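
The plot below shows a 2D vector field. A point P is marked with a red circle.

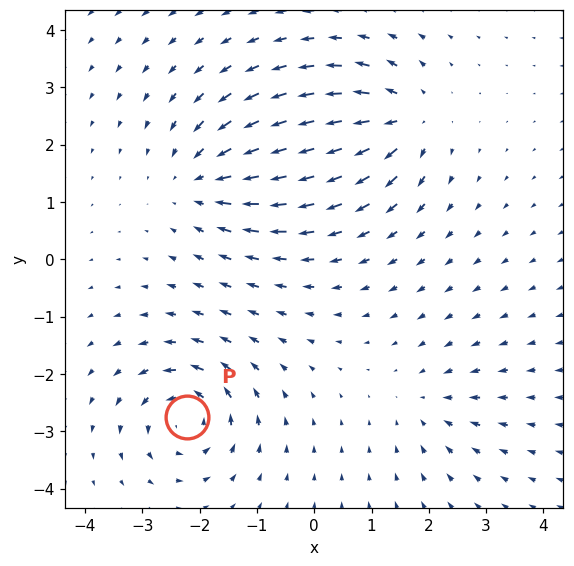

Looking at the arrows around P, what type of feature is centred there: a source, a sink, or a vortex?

At P (-2.2, -2.8) the arrows circulate counterclockwise. Divergence ≈0, curl about +7 — near-zero divergence with nonzero curl is a vortex.

vortex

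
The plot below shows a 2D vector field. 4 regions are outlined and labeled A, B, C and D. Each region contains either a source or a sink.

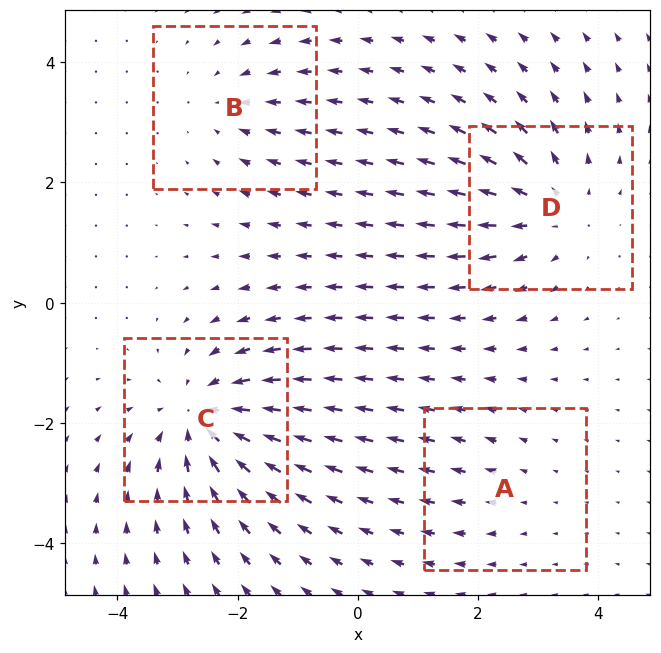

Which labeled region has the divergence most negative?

C

Divergence at each region's feature centre — A: about +2, B: about -3, C: about -6, D: about +4. Region C is most negative.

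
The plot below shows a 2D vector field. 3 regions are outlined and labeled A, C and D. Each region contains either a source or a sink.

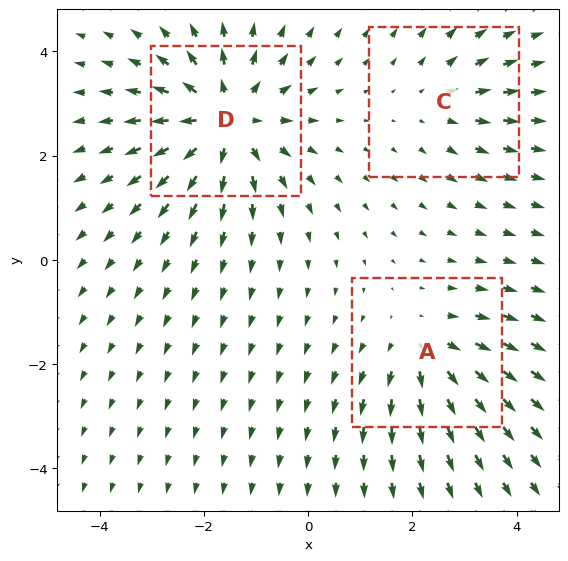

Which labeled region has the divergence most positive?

D

Divergence at each region's feature centre — A: about +3, C: about +2, D: about +5. Region D is most positive.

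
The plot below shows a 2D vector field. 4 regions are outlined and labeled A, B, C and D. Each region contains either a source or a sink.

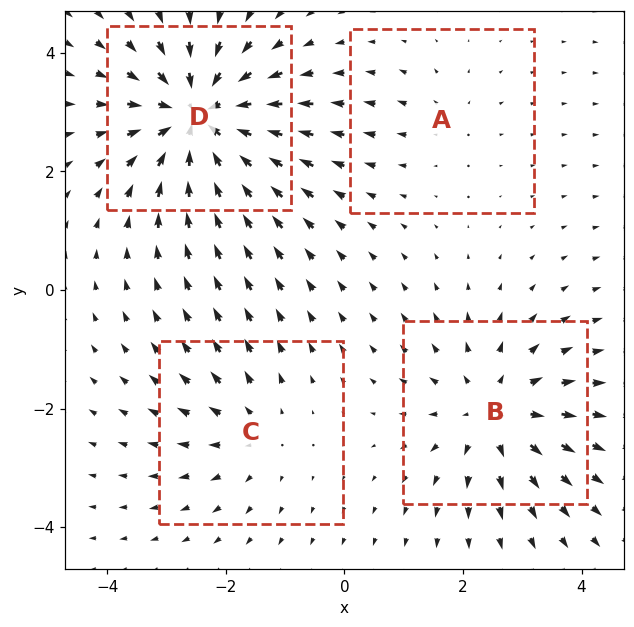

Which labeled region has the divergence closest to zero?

A

Divergence at each region's feature centre — A: about +2, B: about +5, C: about +3, D: about -7. Region A is closest to zero.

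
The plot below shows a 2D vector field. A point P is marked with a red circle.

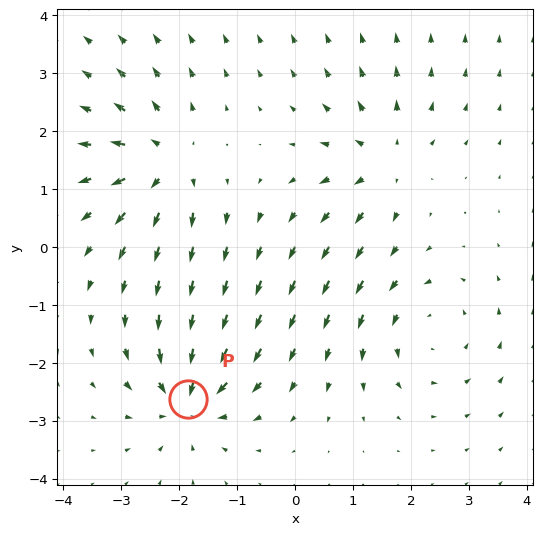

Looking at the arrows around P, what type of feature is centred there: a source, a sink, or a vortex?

At P (-1.8, -2.6) the arrows converge inward. Divergence about -6, curl ≈0 — negative divergence with near-zero curl is a sink.

sink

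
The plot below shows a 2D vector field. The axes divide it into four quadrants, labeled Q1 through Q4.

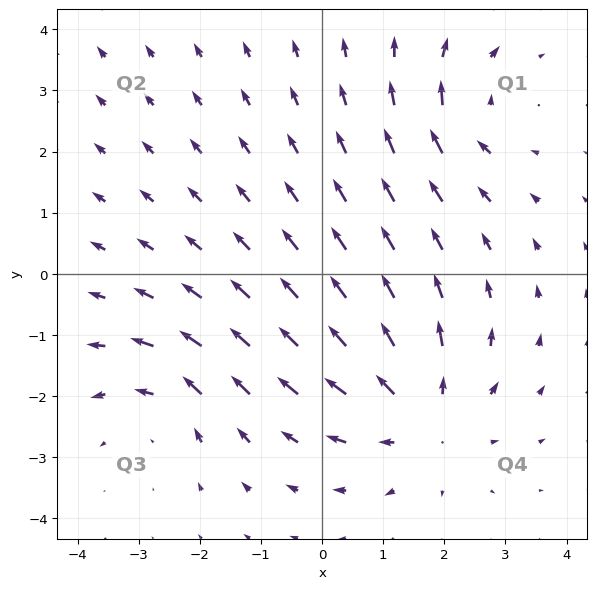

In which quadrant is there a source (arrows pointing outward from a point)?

Q4

The source sits at approximately (1.6, -2.3), which lies in quadrant Q4. The divergence there is about +4, positive as expected for a source.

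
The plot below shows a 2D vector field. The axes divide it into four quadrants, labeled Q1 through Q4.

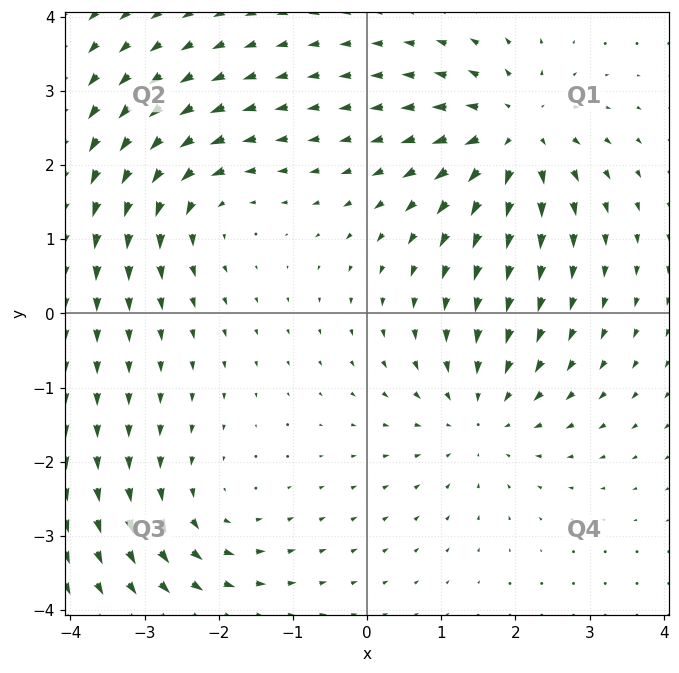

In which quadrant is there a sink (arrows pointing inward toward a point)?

The sink sits at approximately (1.5, -1.4), which lies in quadrant Q4. The divergence there is about -3, negative as expected for a sink.

Q4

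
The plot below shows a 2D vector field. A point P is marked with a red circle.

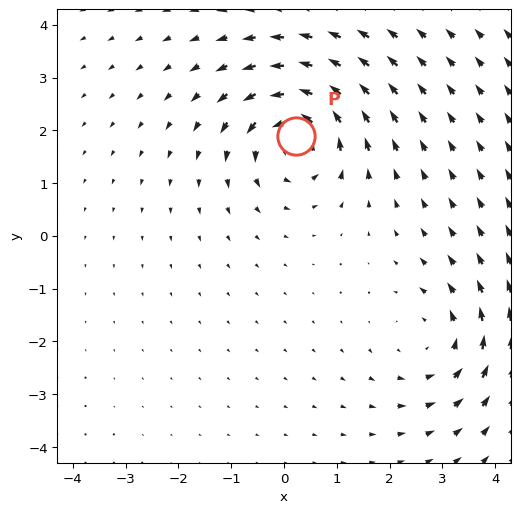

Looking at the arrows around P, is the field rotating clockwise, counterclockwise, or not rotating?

Near P at (0.2, 1.9) the arrows circulate counterclockwise. The curl (z-component) there is about +5; positive curl means counterclockwise rotation.

counterclockwise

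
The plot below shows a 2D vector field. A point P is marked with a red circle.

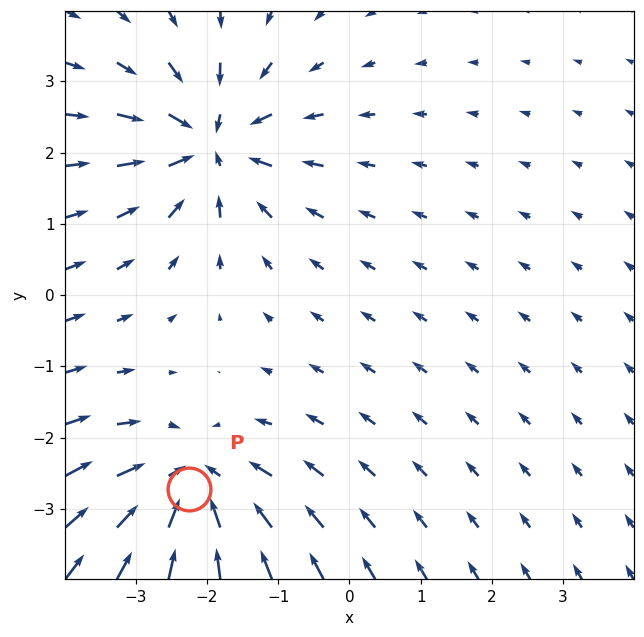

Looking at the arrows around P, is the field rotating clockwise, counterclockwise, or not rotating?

not rotating

Near P at (-2.3, -2.7) the arrows show no circulation. The curl there is ≈0.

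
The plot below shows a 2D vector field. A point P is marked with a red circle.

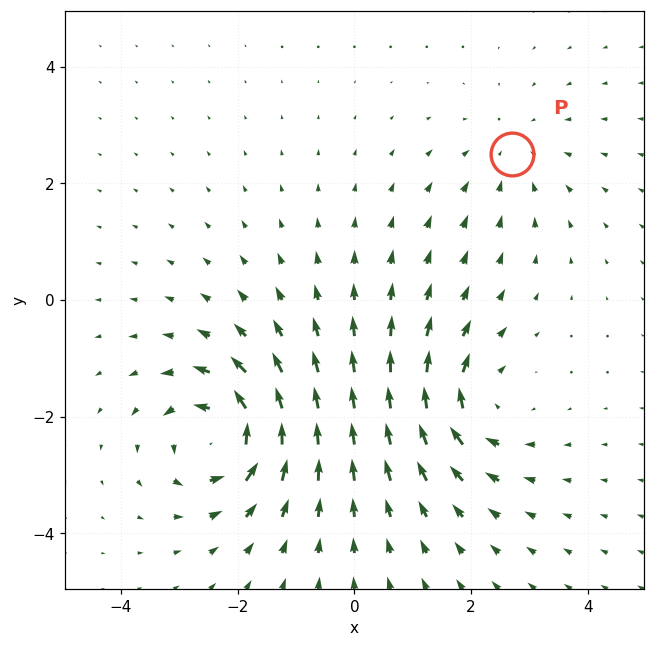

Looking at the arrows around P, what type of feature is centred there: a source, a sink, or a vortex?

At P (2.7, 2.5) the arrows converge inward. Divergence about -2, curl ≈0 — negative divergence with near-zero curl is a sink.

sink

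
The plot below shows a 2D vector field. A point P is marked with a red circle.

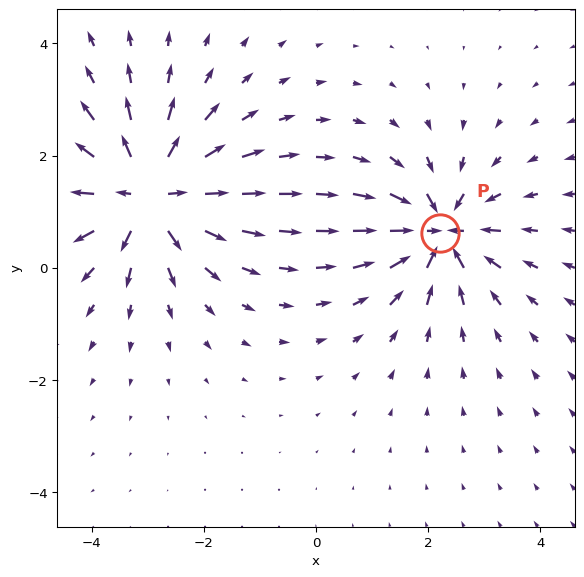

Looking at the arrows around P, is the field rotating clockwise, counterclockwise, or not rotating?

not rotating

Near P at (2.2, 0.6) the arrows show no circulation. The curl there is ≈0.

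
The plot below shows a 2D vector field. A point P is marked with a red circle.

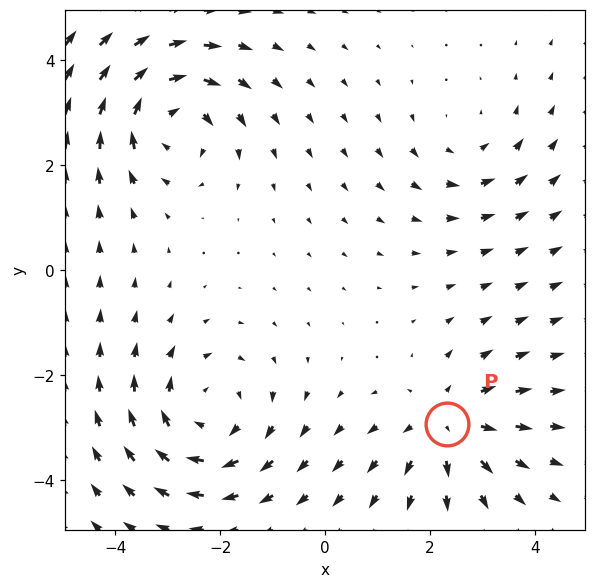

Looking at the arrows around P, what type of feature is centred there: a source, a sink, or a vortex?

source

At P (2.3, -2.9) the arrows spread outward. Divergence about +4, curl ≈0 — positive divergence with near-zero curl is a source.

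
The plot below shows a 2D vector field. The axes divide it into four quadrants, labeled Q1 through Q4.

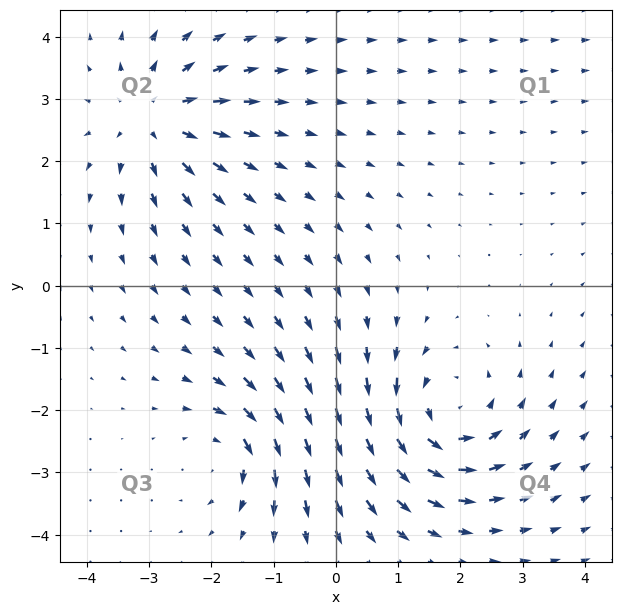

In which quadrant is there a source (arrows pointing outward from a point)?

The source sits at approximately (-2.9, 2.7), which lies in quadrant Q2. The divergence there is about +4, positive as expected for a source.

Q2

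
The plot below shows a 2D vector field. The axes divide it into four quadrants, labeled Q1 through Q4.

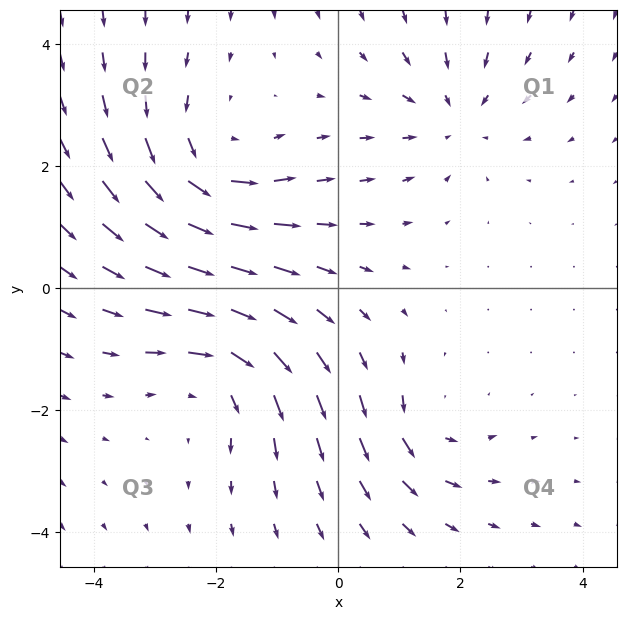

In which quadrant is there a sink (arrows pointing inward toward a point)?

Q1

The sink sits at approximately (1.9, 2.8), which lies in quadrant Q1. The divergence there is about -3, negative as expected for a sink.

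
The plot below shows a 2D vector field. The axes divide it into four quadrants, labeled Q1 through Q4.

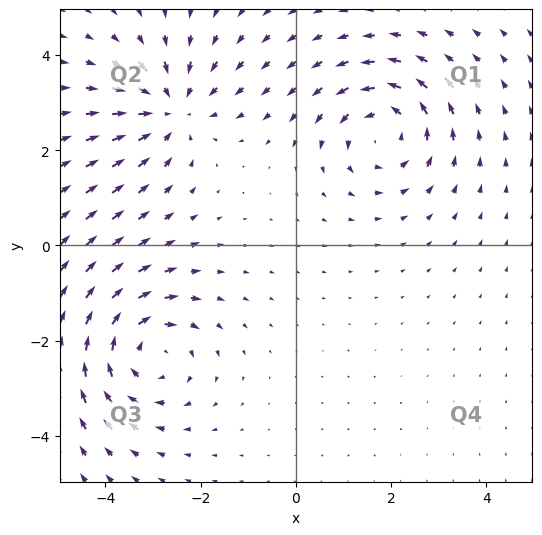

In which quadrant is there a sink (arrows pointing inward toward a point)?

The sink sits at approximately (-2.6, 2.9), which lies in quadrant Q2. The divergence there is about -4, negative as expected for a sink.

Q2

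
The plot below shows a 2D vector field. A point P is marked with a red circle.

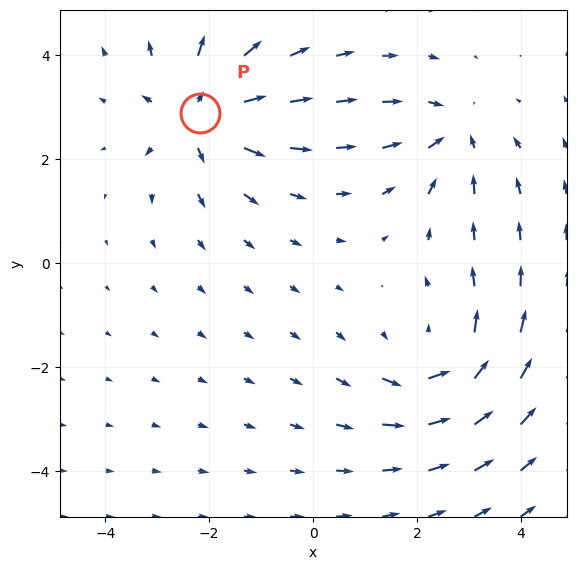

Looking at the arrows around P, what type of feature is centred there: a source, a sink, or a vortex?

source

At P (-2.2, 2.9) the arrows spread outward. Divergence about +4, curl ≈0 — positive divergence with near-zero curl is a source.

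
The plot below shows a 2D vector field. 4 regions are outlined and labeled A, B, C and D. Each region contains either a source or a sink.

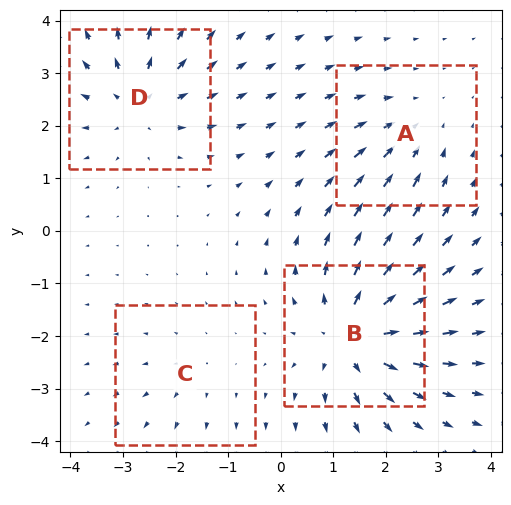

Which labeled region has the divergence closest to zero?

Divergence at each region's feature centre — A: about -3, B: about +6, C: about +2, D: about +5. Region C is closest to zero.

C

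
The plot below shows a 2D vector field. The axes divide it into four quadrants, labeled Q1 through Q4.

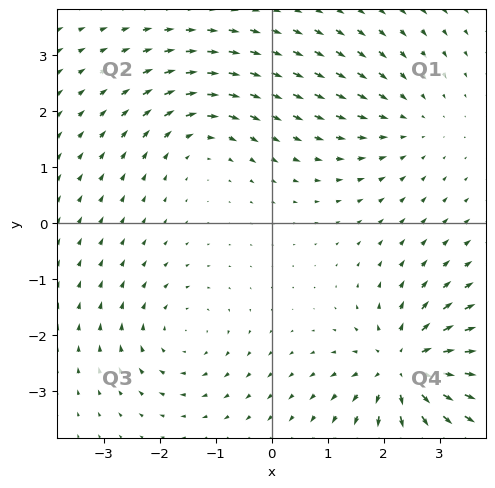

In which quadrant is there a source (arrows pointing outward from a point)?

Q4

The source sits at approximately (2.4, -2.6), which lies in quadrant Q4. The divergence there is about +6, positive as expected for a source.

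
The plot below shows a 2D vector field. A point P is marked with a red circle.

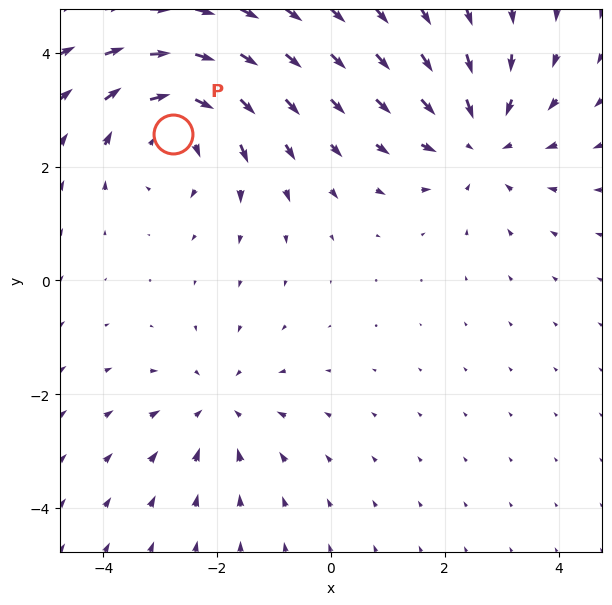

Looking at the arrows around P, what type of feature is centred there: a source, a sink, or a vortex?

vortex

At P (-2.8, 2.6) the arrows circulate clockwise. Divergence ≈0, curl about -4 — near-zero divergence with nonzero curl is a vortex.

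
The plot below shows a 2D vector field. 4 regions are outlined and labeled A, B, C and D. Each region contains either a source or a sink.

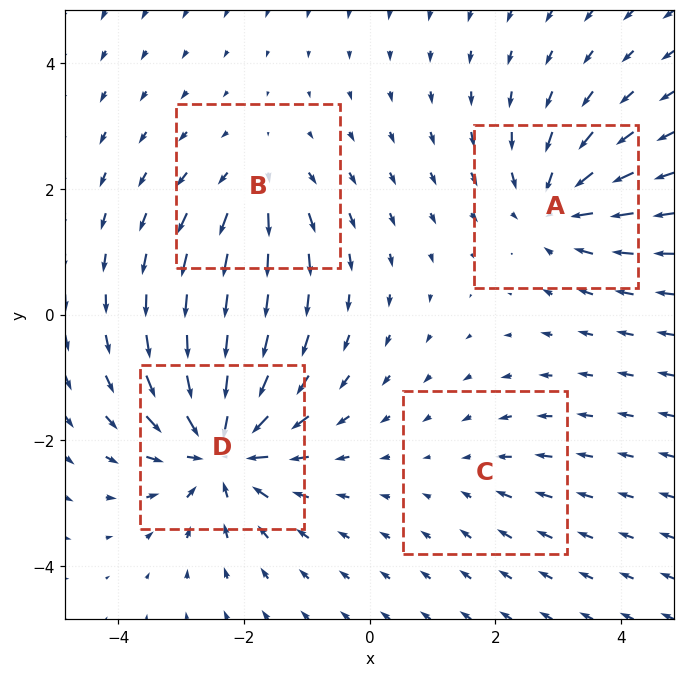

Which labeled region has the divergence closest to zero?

C

Divergence at each region's feature centre — A: about -5, B: about +4, C: about -2, D: about -8. Region C is closest to zero.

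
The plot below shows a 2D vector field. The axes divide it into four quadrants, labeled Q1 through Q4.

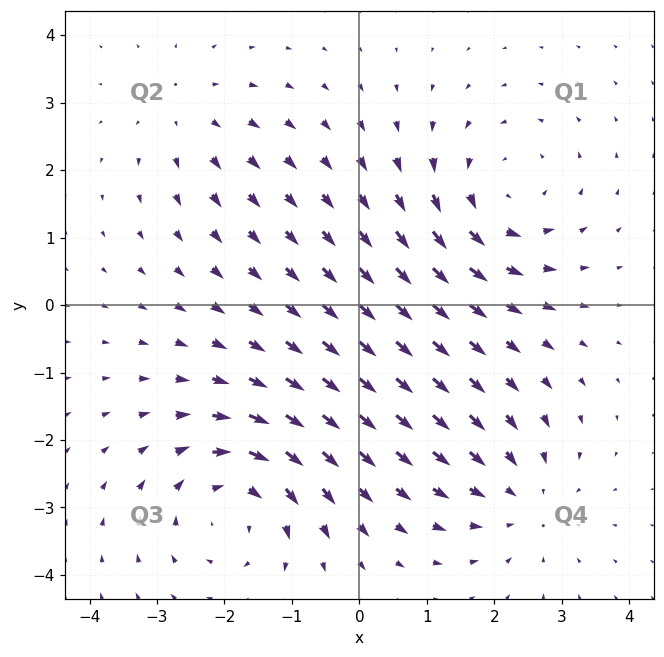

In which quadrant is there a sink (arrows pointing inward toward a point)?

The sink sits at approximately (2.4, -2.9), which lies in quadrant Q4. The divergence there is about -3, negative as expected for a sink.

Q4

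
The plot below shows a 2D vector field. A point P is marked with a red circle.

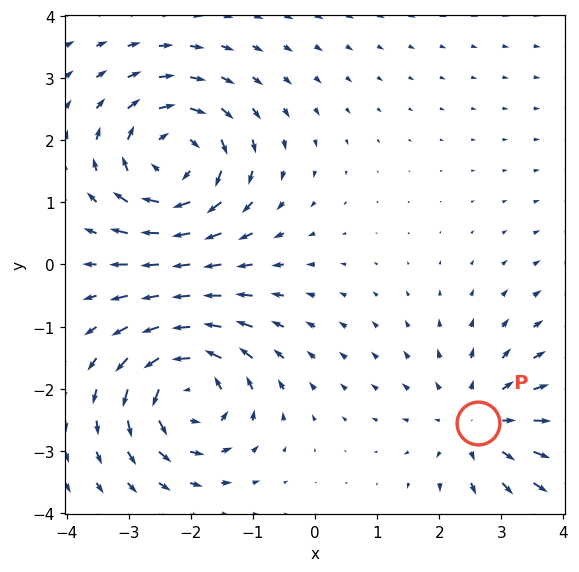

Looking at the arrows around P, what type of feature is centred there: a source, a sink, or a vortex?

At P (2.6, -2.5) the arrows spread outward. Divergence about +3, curl ≈0 — positive divergence with near-zero curl is a source.

source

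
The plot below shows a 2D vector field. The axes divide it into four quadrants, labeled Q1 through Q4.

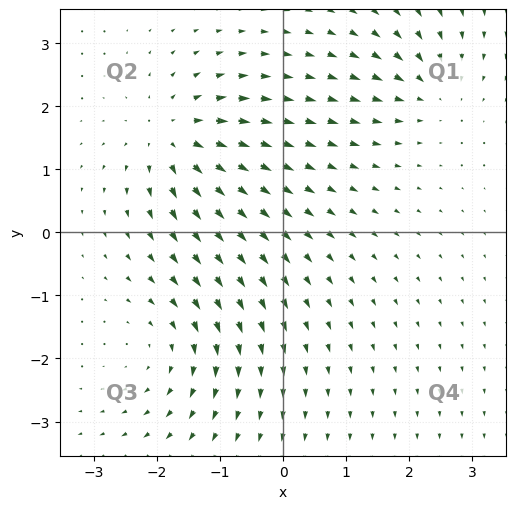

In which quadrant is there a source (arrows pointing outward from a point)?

Q2

The source sits at approximately (-1.7, 1.5), which lies in quadrant Q2. The divergence there is about +6, positive as expected for a source.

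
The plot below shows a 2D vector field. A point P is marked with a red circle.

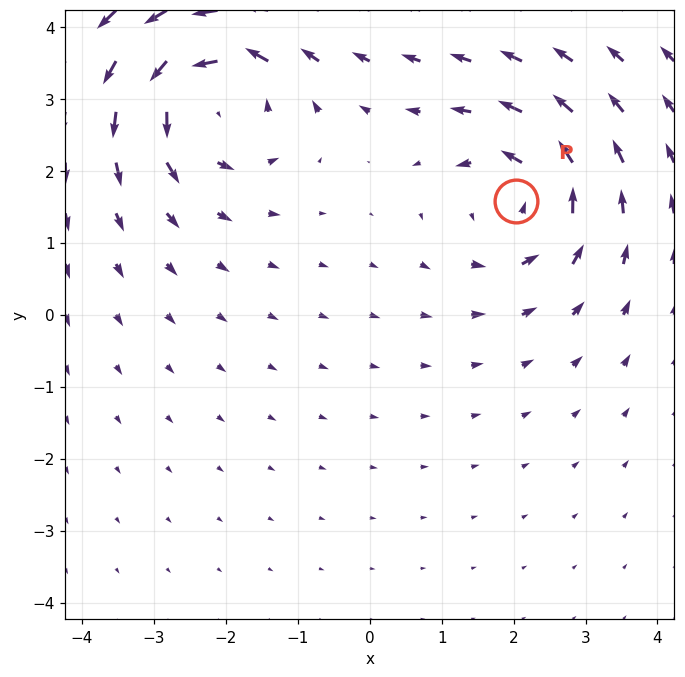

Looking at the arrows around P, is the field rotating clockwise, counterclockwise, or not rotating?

Near P at (2.0, 1.6) the arrows circulate counterclockwise. The curl (z-component) there is about +4; positive curl means counterclockwise rotation.

counterclockwise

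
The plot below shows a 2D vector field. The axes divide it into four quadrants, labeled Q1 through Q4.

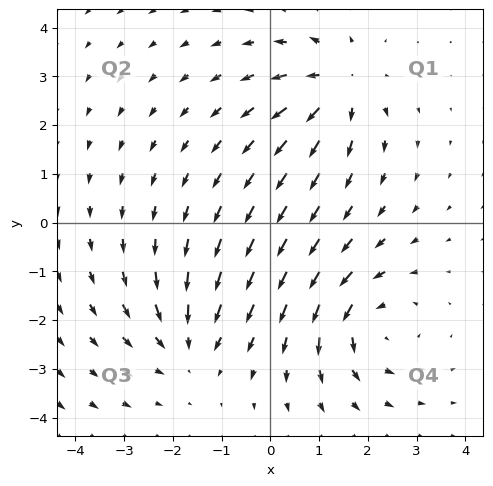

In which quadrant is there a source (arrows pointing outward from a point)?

Q1

The source sits at approximately (1.4, 2.8), which lies in quadrant Q1. The divergence there is about +5, positive as expected for a source.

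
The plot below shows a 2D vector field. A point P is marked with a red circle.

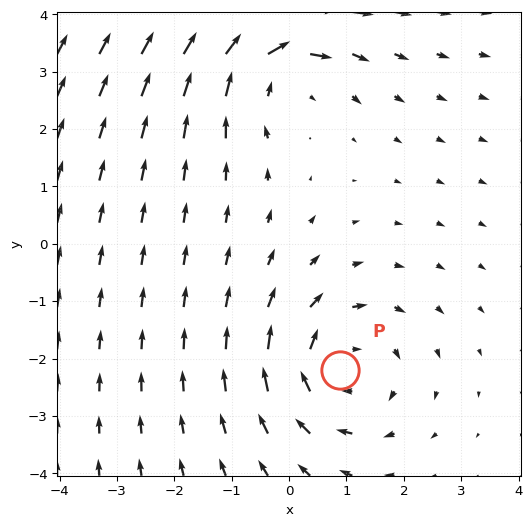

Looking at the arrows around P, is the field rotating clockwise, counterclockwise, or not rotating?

clockwise

Near P at (0.9, -2.2) the arrows circulate clockwise. The curl (z-component) there is about -3; negative curl means clockwise rotation.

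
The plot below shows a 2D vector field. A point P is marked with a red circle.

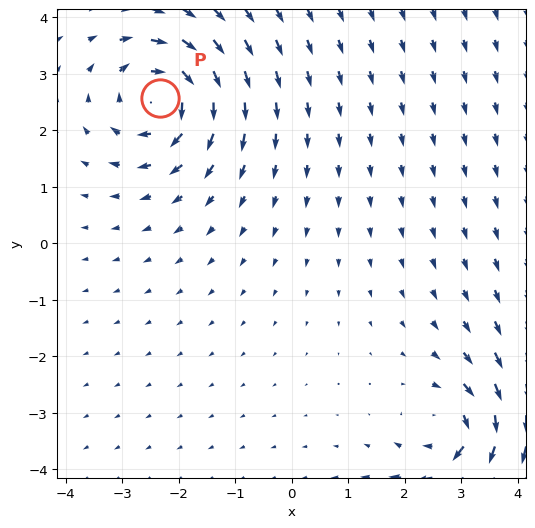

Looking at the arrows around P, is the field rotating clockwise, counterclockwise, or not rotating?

clockwise

Near P at (-2.3, 2.6) the arrows circulate clockwise. The curl (z-component) there is about -6; negative curl means clockwise rotation.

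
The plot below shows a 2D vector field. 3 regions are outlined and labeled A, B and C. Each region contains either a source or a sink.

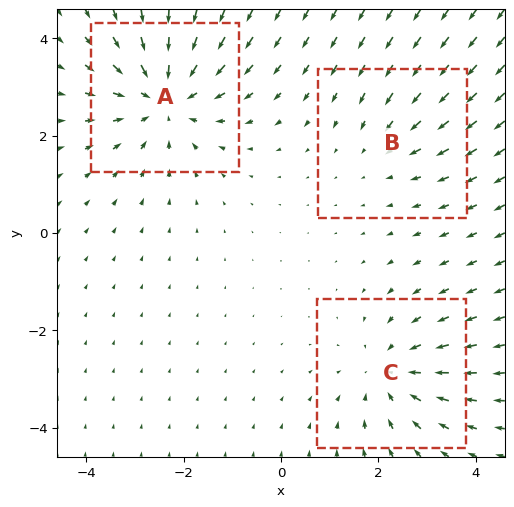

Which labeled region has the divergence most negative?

Divergence at each region's feature centre — A: about -4, B: about -2, C: about -3. Region A is most negative.

A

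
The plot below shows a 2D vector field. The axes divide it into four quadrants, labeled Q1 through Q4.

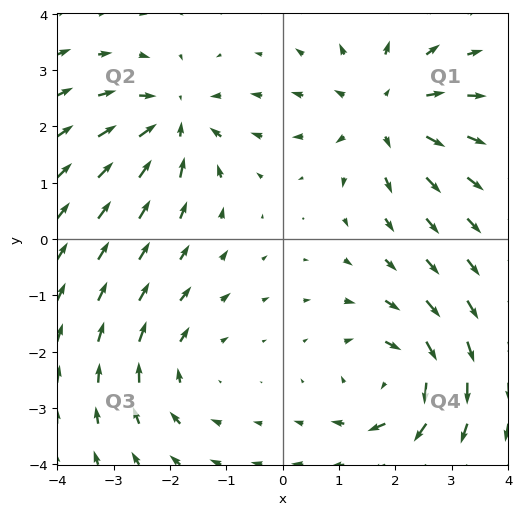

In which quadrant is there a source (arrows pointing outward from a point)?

Q1

The source sits at approximately (1.8, 2.2), which lies in quadrant Q1. The divergence there is about +4, positive as expected for a source.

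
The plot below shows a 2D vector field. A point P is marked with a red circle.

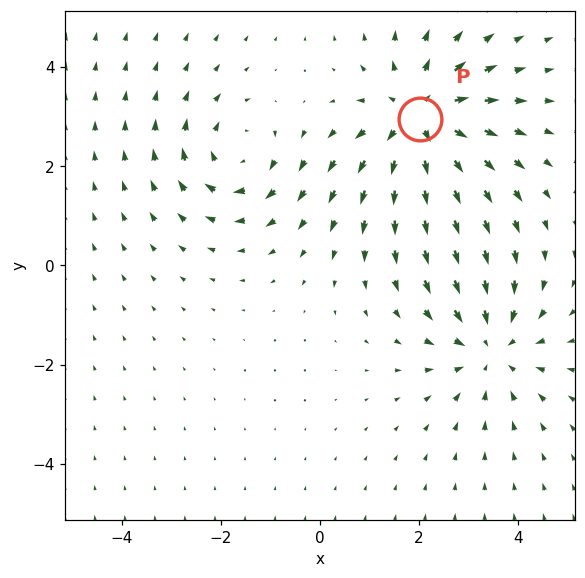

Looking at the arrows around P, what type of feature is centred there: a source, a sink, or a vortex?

At P (2.0, 3.0) the arrows spread outward. Divergence about +5, curl ≈0 — positive divergence with near-zero curl is a source.

source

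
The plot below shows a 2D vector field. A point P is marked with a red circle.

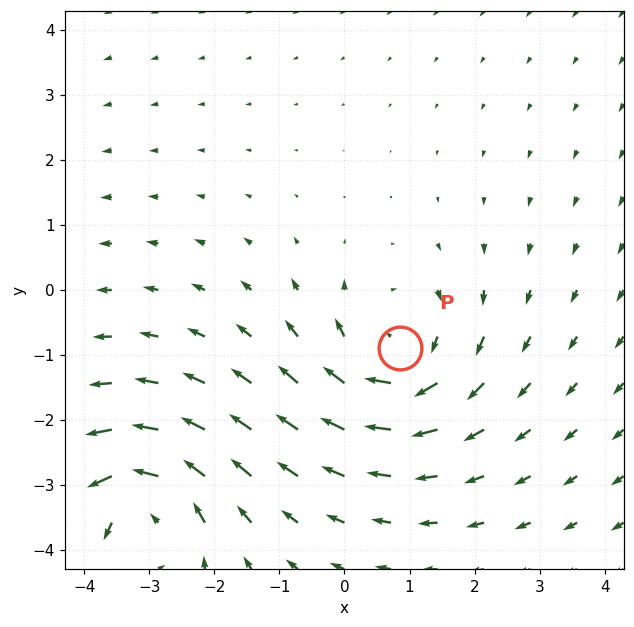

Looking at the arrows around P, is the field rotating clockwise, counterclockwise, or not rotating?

clockwise

Near P at (0.9, -0.9) the arrows circulate clockwise. The curl (z-component) there is about -3; negative curl means clockwise rotation.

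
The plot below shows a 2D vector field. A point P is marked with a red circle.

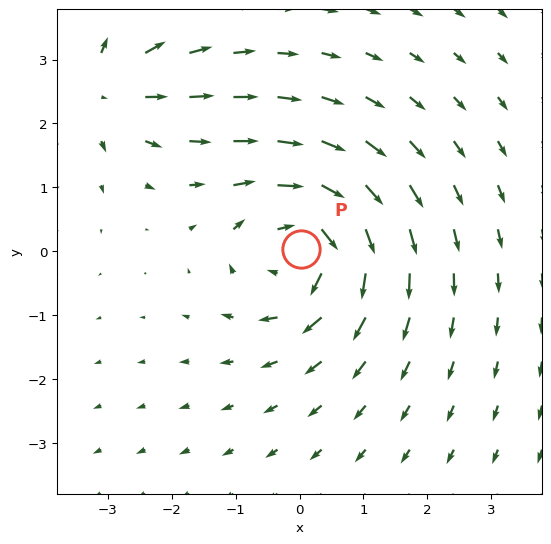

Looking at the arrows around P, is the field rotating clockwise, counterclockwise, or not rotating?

clockwise

Near P at (0.0, 0.0) the arrows circulate clockwise. The curl (z-component) there is about -5; negative curl means clockwise rotation.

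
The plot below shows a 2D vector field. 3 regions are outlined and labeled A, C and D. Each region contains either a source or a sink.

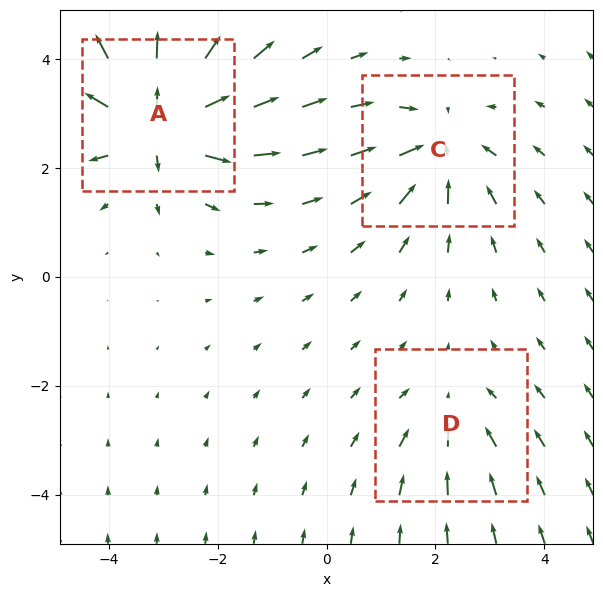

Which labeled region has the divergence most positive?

Divergence at each region's feature centre — A: about +6, C: about -4, D: about -2. Region A is most positive.

A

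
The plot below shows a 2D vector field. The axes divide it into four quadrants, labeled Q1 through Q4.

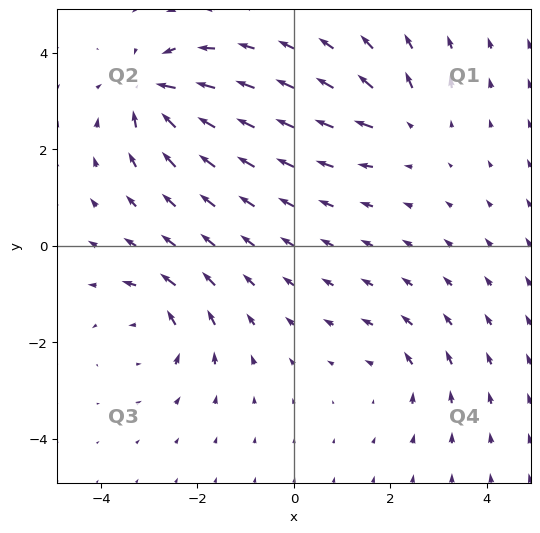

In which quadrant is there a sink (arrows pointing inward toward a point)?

Q2

The sink sits at approximately (-2.9, 3.2), which lies in quadrant Q2. The divergence there is about -6, negative as expected for a sink.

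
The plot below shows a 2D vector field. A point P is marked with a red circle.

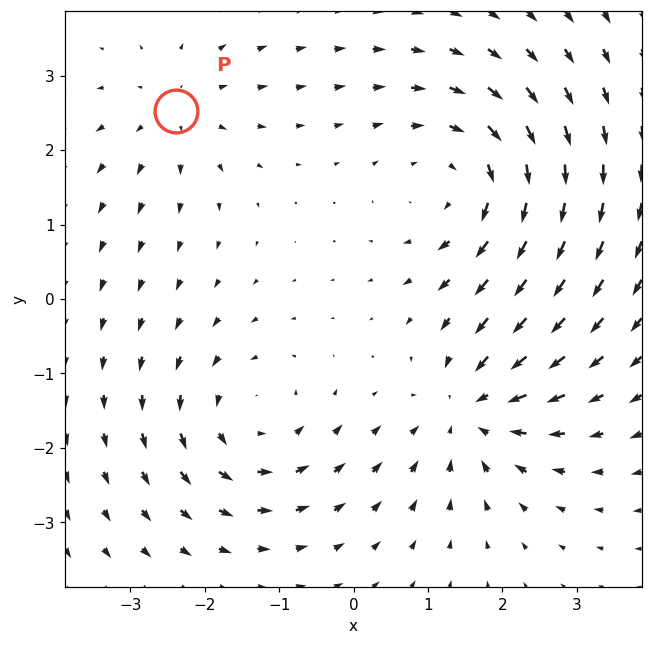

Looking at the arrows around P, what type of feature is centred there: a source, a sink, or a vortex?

source

At P (-2.4, 2.5) the arrows spread outward. Divergence about +3, curl ≈0 — positive divergence with near-zero curl is a source.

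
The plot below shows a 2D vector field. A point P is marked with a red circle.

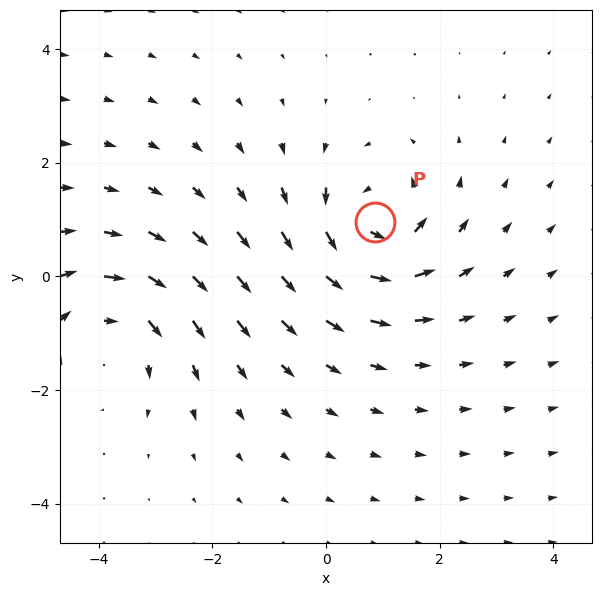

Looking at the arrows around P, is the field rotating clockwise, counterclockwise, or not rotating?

counterclockwise

Near P at (0.9, 0.9) the arrows circulate counterclockwise. The curl (z-component) there is about +6; positive curl means counterclockwise rotation.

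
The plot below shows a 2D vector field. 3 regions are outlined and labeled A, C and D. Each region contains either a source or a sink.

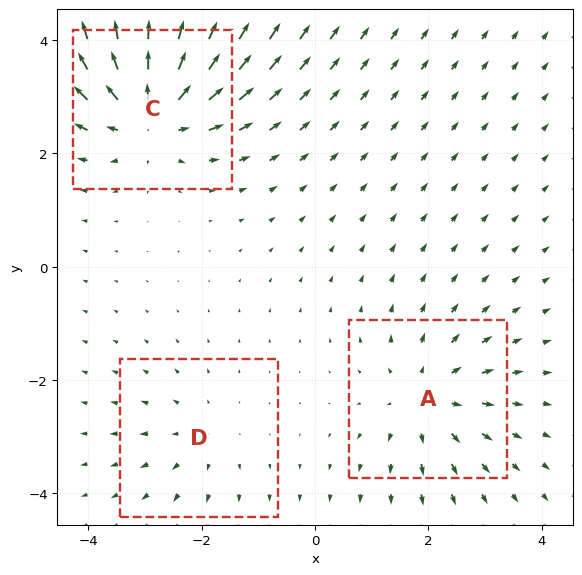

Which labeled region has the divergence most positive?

Divergence at each region's feature centre — A: about +3, C: about +5, D: about +2. Region C is most positive.

C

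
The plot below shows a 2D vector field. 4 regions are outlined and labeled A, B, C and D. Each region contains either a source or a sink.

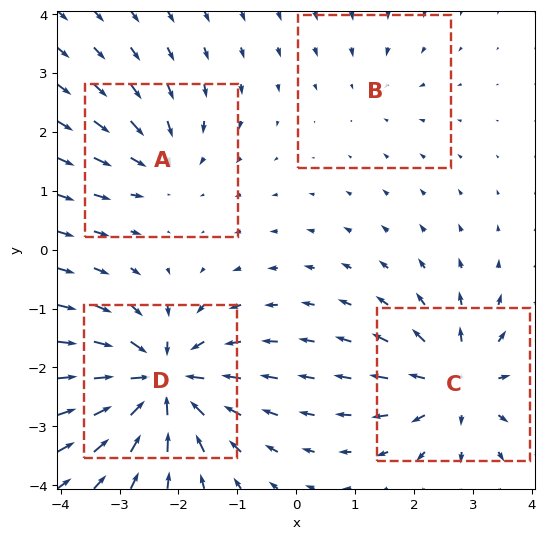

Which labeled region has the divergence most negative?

D

Divergence at each region's feature centre — A: about -4, B: about -2, C: about +6, D: about -8. Region D is most negative.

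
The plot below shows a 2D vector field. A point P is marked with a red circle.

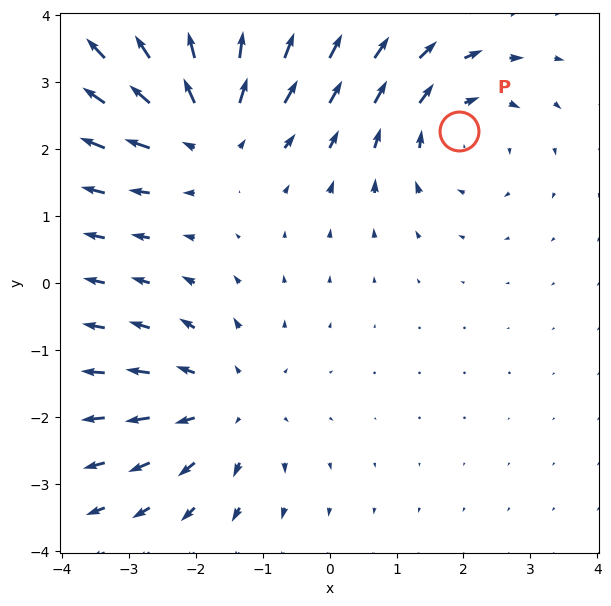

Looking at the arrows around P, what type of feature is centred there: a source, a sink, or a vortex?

At P (1.9, 2.3) the arrows circulate clockwise. Divergence ≈0, curl about -4 — near-zero divergence with nonzero curl is a vortex.

vortex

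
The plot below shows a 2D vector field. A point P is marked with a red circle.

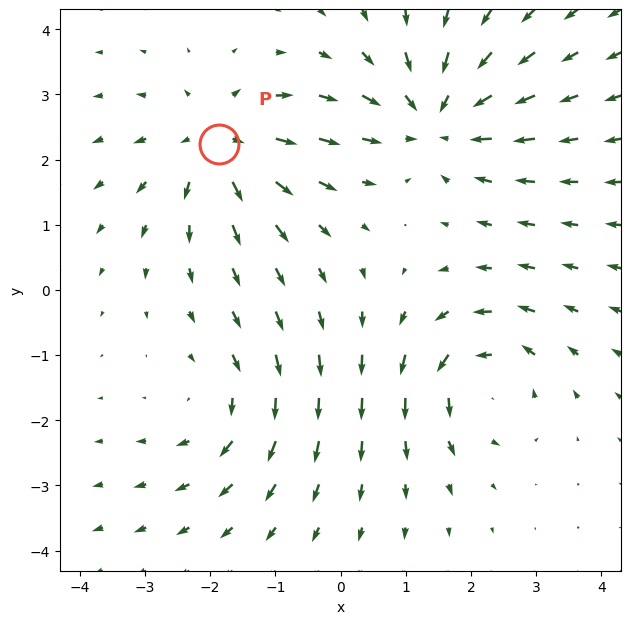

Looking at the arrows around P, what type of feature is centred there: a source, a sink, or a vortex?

source

At P (-1.9, 2.2) the arrows spread outward. Divergence about +4, curl ≈0 — positive divergence with near-zero curl is a source.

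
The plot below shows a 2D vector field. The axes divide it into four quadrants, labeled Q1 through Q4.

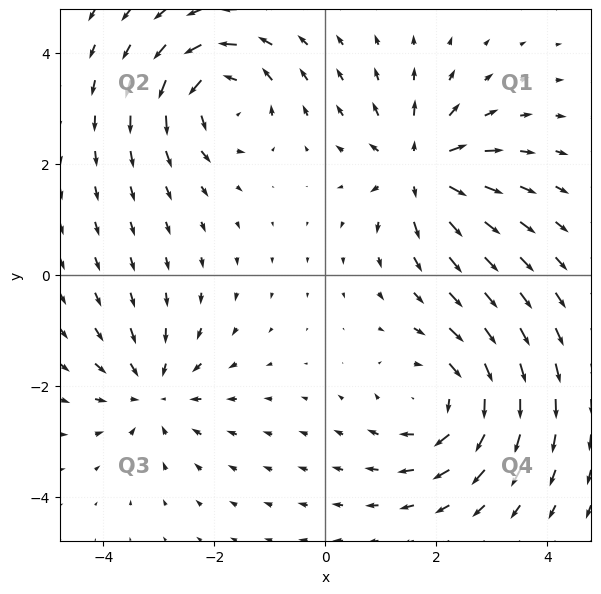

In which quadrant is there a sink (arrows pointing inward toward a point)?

Q3

The sink sits at approximately (-3.1, -2.1), which lies in quadrant Q3. The divergence there is about -4, negative as expected for a sink.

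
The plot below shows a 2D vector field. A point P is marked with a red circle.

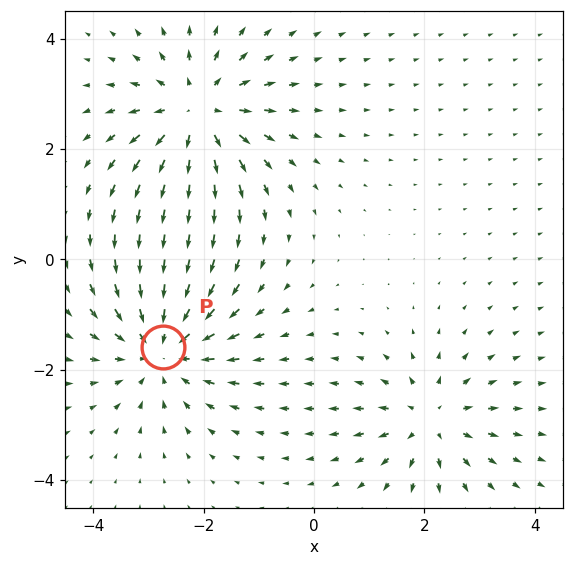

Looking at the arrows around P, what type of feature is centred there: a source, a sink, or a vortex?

At P (-2.7, -1.6) the arrows converge inward. Divergence about -4, curl ≈0 — negative divergence with near-zero curl is a sink.

sink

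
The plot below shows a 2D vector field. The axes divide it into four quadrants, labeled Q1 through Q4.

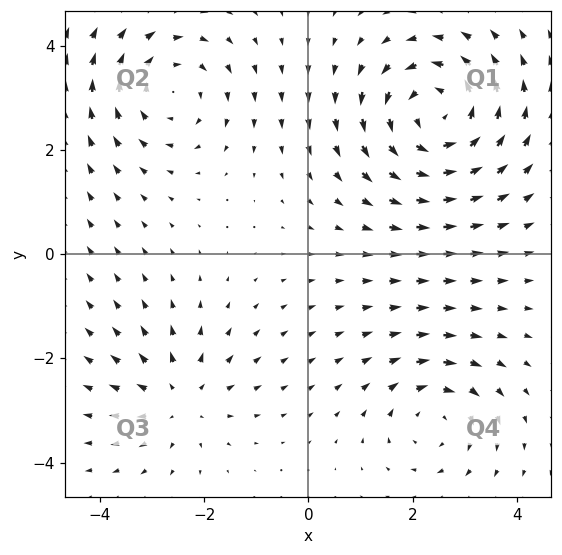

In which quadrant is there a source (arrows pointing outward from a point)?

Q3

The source sits at approximately (-2.5, -2.8), which lies in quadrant Q3. The divergence there is about +3, positive as expected for a source.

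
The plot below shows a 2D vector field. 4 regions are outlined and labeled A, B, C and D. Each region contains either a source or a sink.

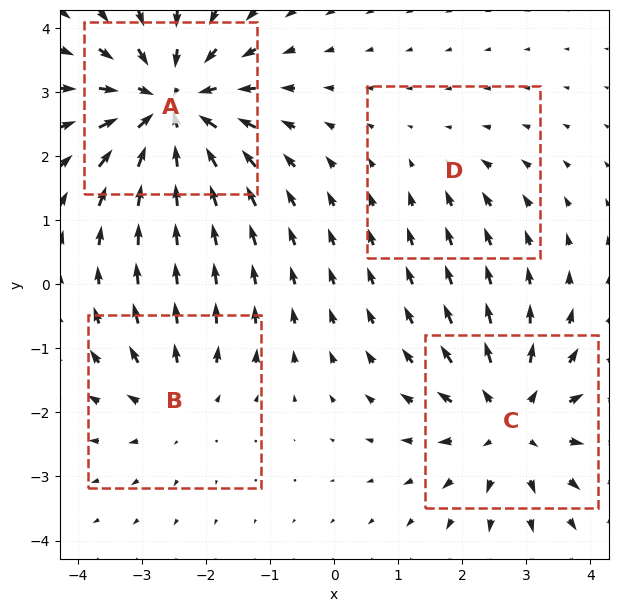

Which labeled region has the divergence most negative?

A

Divergence at each region's feature centre — A: about -6, B: about +3, C: about +5, D: about -2. Region A is most negative.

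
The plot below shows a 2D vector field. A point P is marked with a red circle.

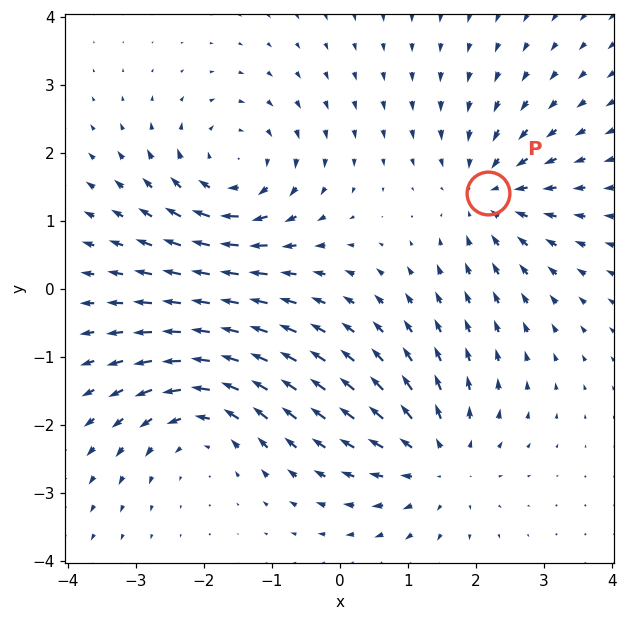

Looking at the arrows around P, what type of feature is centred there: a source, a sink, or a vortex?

sink

At P (2.2, 1.4) the arrows converge inward. Divergence about -5, curl ≈0 — negative divergence with near-zero curl is a sink.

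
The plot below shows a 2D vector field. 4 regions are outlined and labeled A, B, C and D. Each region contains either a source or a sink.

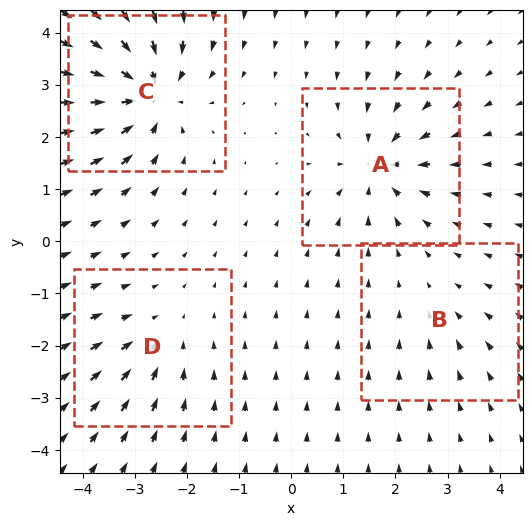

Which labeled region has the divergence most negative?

C

Divergence at each region's feature centre — A: about -6, B: about -2, C: about -8, D: about -3. Region C is most negative.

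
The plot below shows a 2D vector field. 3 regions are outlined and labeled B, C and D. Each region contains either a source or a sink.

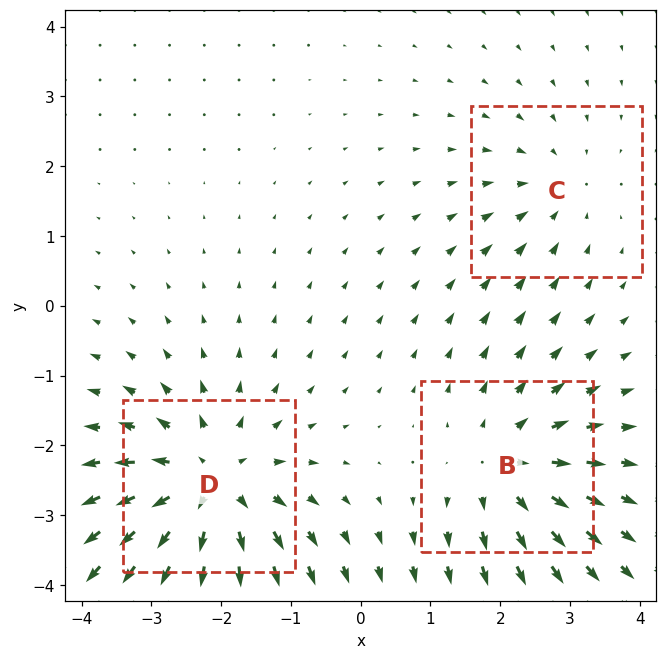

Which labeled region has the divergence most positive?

Divergence at each region's feature centre — B: about +3, C: about -2, D: about +5. Region D is most positive.

D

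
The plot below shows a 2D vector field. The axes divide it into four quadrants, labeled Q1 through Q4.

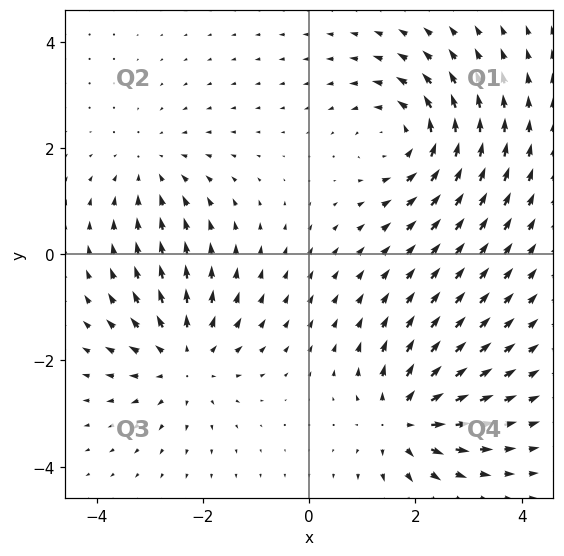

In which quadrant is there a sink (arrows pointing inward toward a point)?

Q2

The sink sits at approximately (-3.0, 1.6), which lies in quadrant Q2. The divergence there is about -3, negative as expected for a sink.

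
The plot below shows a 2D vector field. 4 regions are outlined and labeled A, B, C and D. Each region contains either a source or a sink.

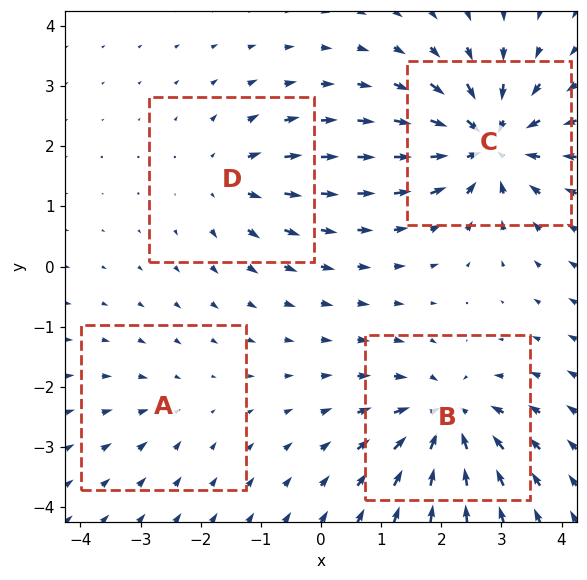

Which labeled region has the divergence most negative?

C

Divergence at each region's feature centre — A: about -2, B: about -6, C: about -8, D: about +4. Region C is most negative.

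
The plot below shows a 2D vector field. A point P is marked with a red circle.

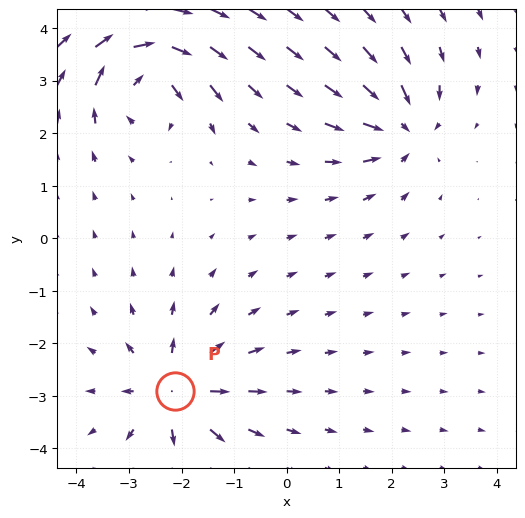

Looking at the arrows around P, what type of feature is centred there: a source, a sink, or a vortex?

At P (-2.1, -2.9) the arrows spread outward. Divergence about +4, curl ≈0 — positive divergence with near-zero curl is a source.

source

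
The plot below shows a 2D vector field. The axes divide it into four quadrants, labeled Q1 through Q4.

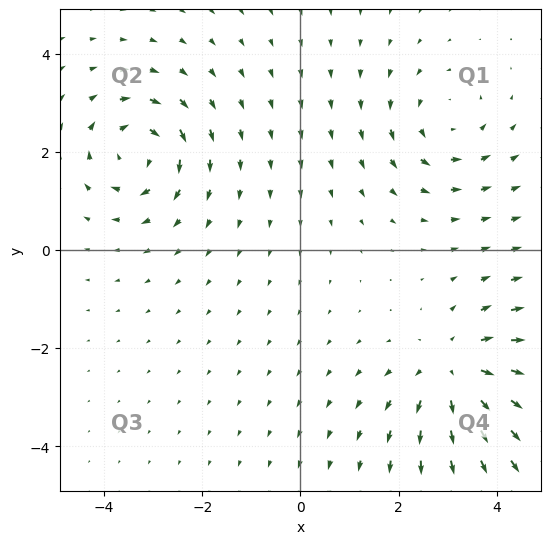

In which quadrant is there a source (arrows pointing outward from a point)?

Q4

The source sits at approximately (3.2, -2.5), which lies in quadrant Q4. The divergence there is about +4, positive as expected for a source.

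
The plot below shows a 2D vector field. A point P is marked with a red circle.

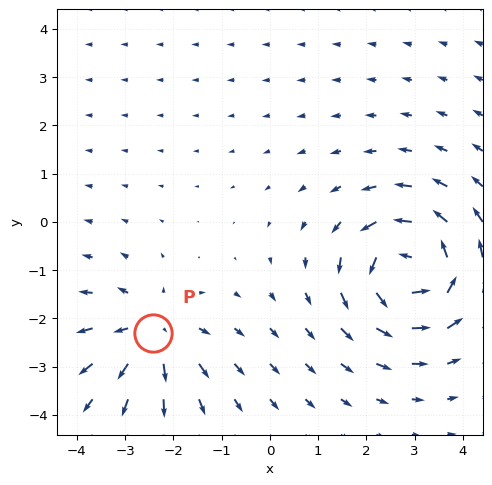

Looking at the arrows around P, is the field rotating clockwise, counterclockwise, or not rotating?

Near P at (-2.4, -2.3) the arrows show no circulation. The curl there is ≈0.

not rotating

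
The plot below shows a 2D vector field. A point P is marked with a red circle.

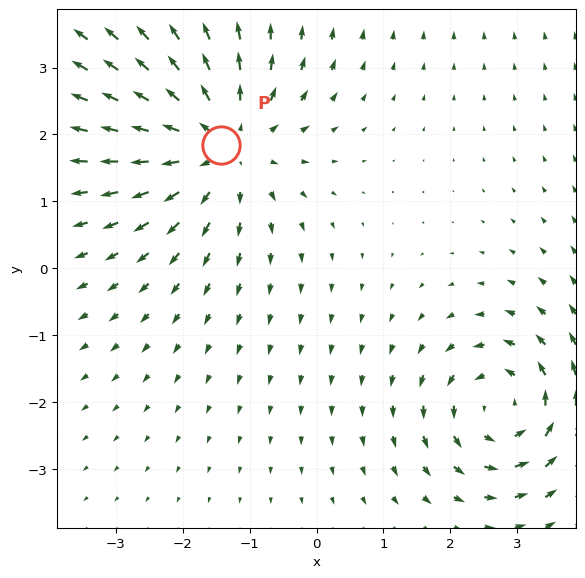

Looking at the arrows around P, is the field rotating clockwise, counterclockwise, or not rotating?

not rotating

Near P at (-1.4, 1.8) the arrows show no circulation. The curl there is ≈0.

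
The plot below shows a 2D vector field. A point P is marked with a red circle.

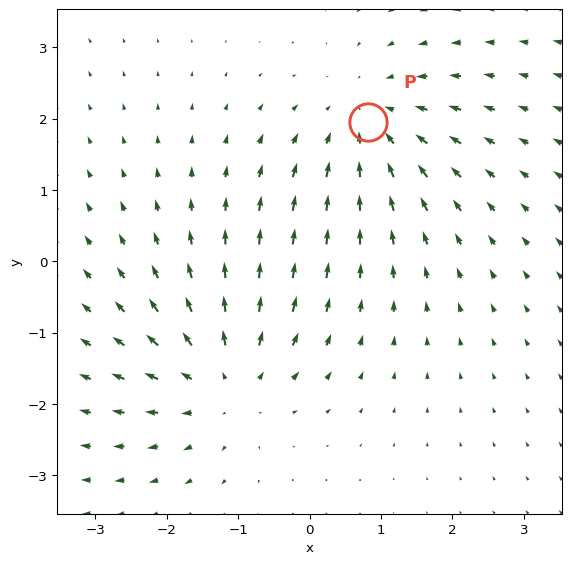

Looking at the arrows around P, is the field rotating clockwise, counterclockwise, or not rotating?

not rotating

Near P at (0.8, 1.9) the arrows show no circulation. The curl there is ≈0.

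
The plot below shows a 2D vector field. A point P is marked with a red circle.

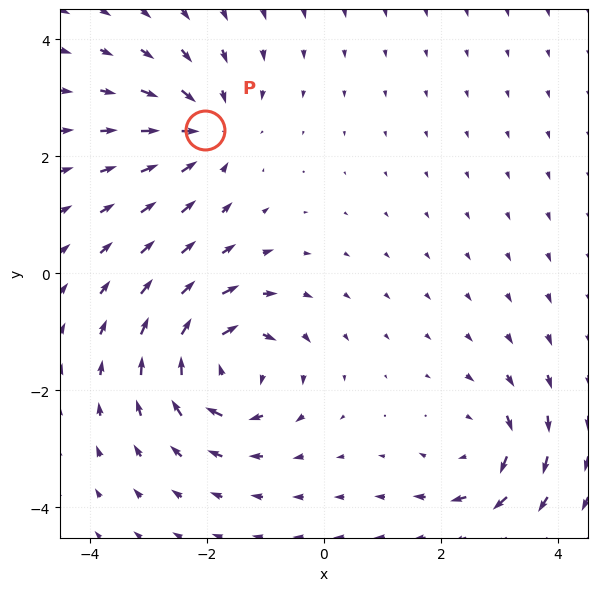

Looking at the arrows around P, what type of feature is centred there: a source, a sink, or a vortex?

sink

At P (-2.0, 2.5) the arrows converge inward. Divergence about -4, curl ≈0 — negative divergence with near-zero curl is a sink.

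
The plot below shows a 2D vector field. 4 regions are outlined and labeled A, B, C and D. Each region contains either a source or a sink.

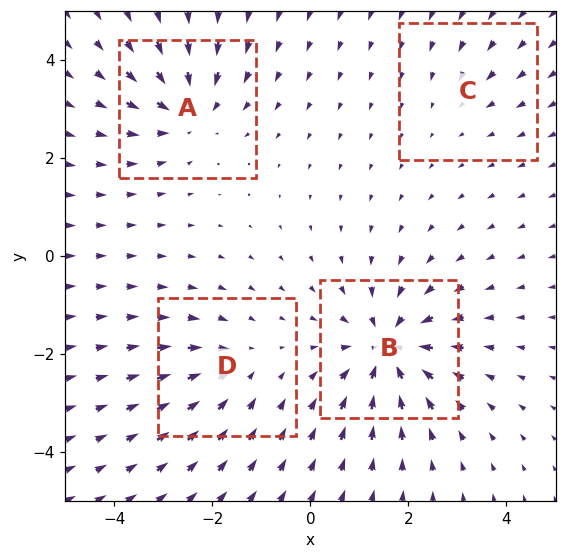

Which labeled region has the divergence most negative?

B

Divergence at each region's feature centre — A: about -6, B: about -8, C: about -2, D: about -4. Region B is most negative.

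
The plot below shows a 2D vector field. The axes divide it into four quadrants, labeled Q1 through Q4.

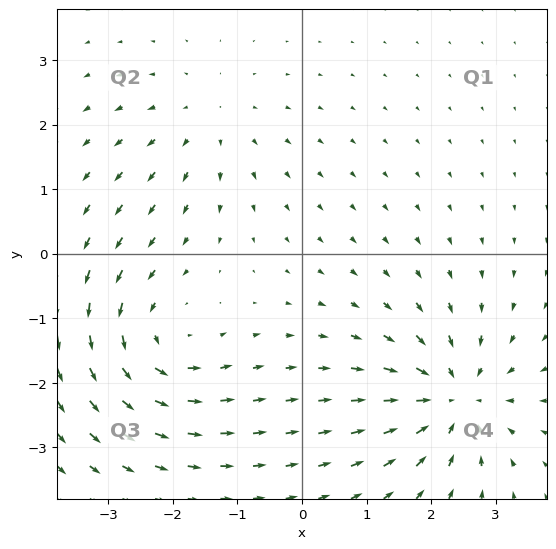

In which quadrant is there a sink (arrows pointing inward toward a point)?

Q4

The sink sits at approximately (2.4, -2.2), which lies in quadrant Q4. The divergence there is about -5, negative as expected for a sink.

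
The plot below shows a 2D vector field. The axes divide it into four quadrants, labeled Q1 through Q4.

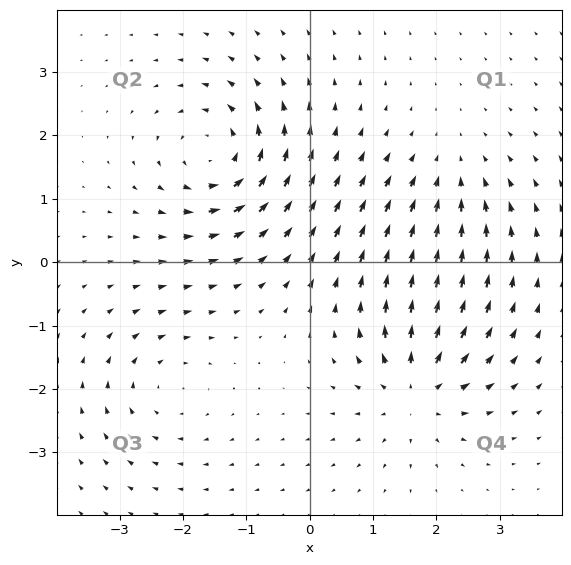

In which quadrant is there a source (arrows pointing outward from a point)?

Q4

The source sits at approximately (1.7, -2.0), which lies in quadrant Q4. The divergence there is about +5, positive as expected for a source.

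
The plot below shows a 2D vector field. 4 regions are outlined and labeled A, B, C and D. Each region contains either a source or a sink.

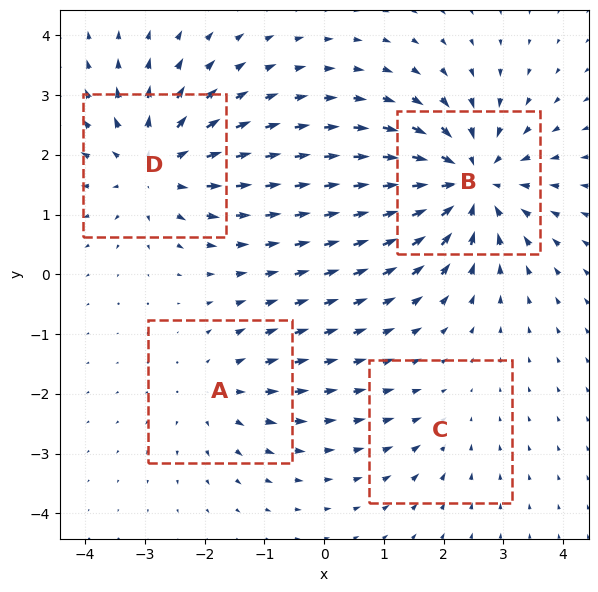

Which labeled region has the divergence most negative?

Divergence at each region's feature centre — A: about +3, B: about -6, C: about -2, D: about +5. Region B is most negative.

B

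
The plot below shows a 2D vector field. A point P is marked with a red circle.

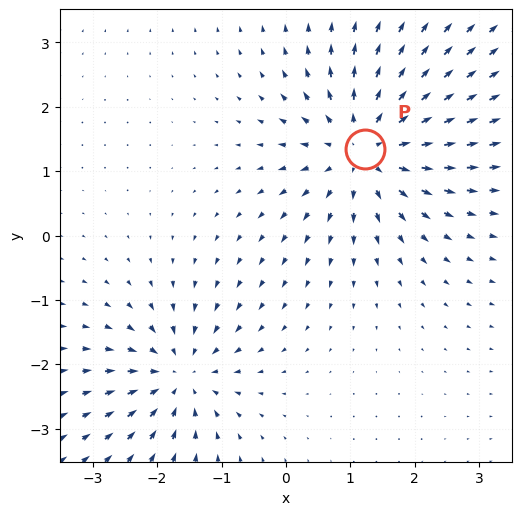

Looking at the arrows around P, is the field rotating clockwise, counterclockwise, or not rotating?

not rotating

Near P at (1.2, 1.3) the arrows show no circulation. The curl there is ≈0.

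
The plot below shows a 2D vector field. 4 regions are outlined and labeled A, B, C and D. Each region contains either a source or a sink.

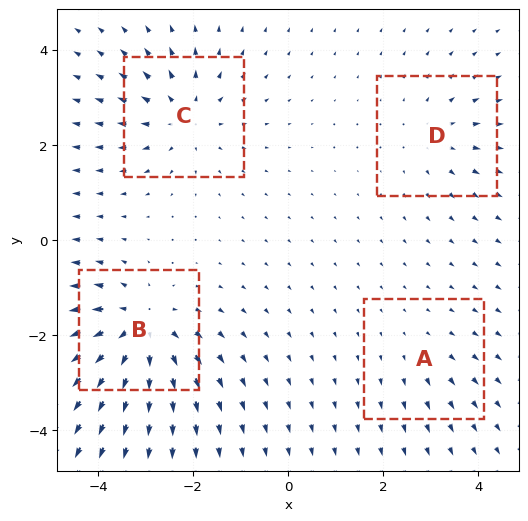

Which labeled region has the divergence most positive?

Divergence at each region's feature centre — A: about +2, B: about +7, C: about +5, D: about +3. Region B is most positive.

B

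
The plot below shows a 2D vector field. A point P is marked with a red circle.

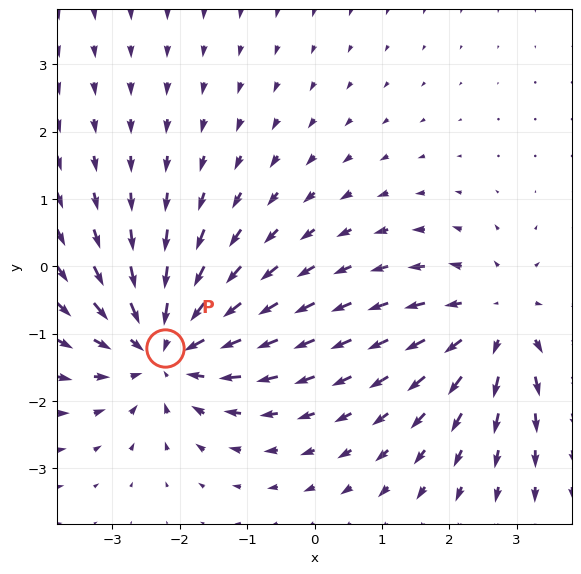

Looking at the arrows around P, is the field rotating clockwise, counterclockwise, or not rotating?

not rotating

Near P at (-2.2, -1.2) the arrows show no circulation. The curl there is ≈0.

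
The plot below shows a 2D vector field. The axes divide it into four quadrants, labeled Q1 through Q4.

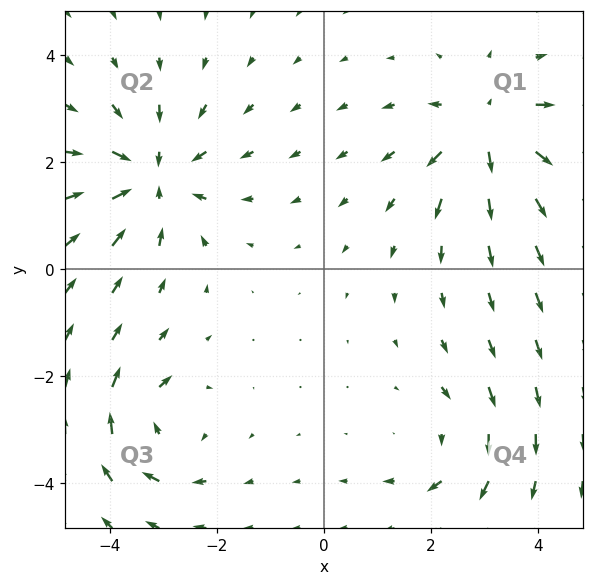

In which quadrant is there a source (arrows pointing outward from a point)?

The source sits at approximately (3.1, 2.6), which lies in quadrant Q1. The divergence there is about +5, positive as expected for a source.

Q1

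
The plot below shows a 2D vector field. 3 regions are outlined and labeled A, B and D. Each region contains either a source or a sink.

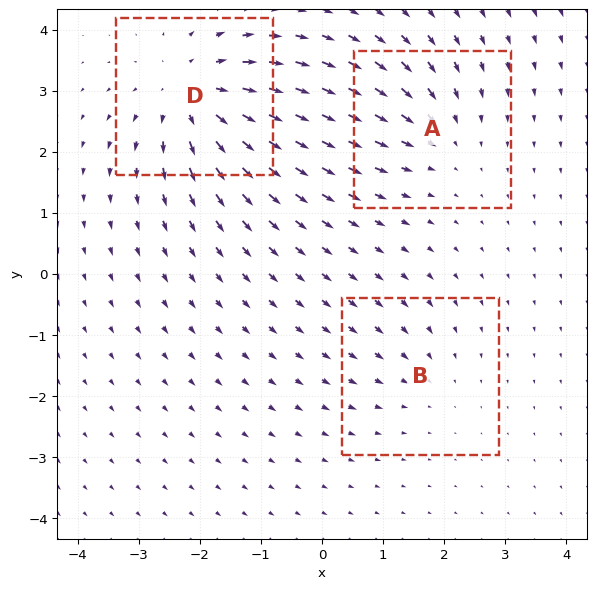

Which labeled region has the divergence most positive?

D

Divergence at each region's feature centre — A: about -3, B: about -2, D: about +5. Region D is most positive.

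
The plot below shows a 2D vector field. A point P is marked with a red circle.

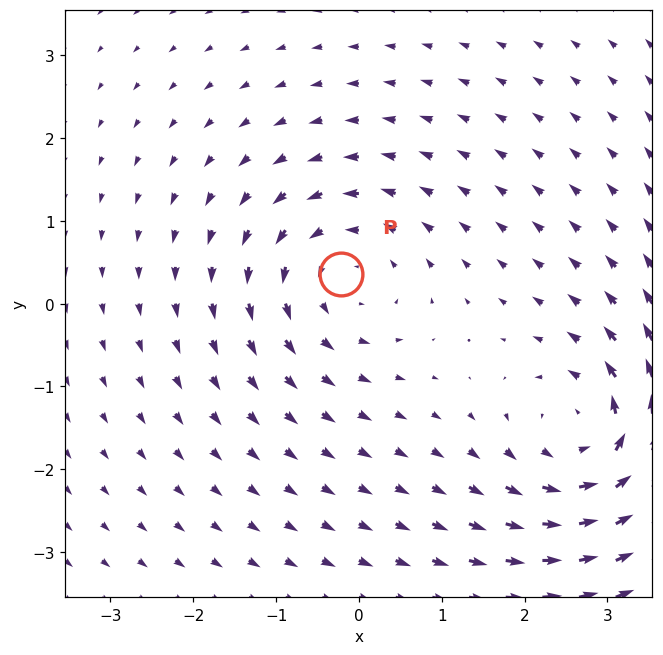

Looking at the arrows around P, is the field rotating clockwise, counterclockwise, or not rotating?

Near P at (-0.2, 0.4) the arrows circulate counterclockwise. The curl (z-component) there is about +4; positive curl means counterclockwise rotation.

counterclockwise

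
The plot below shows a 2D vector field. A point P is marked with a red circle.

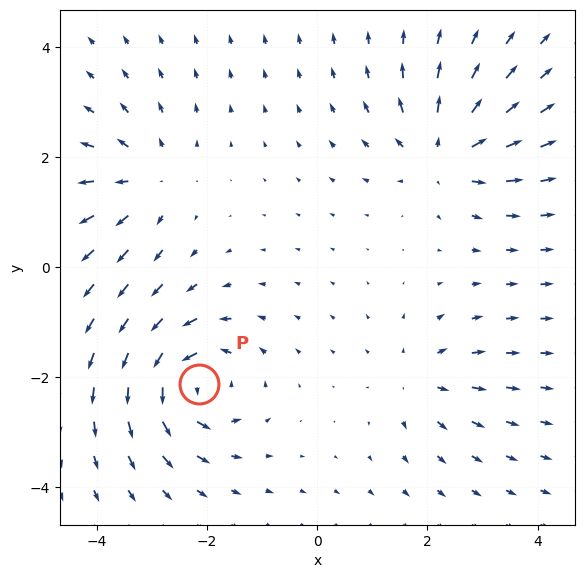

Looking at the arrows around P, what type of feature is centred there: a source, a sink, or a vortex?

At P (-2.1, -2.1) the arrows circulate counterclockwise. Divergence ≈0, curl about +6 — near-zero divergence with nonzero curl is a vortex.

vortex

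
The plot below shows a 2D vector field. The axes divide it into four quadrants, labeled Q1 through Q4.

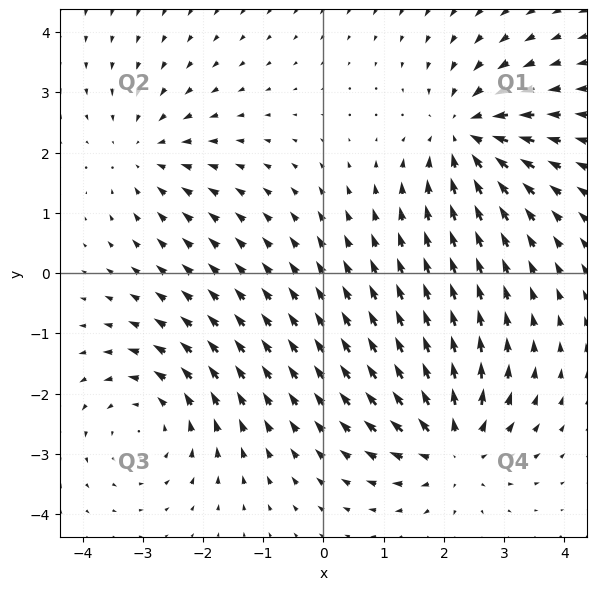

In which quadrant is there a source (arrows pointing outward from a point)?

Q4

The source sits at approximately (2.2, -2.9), which lies in quadrant Q4. The divergence there is about +5, positive as expected for a source.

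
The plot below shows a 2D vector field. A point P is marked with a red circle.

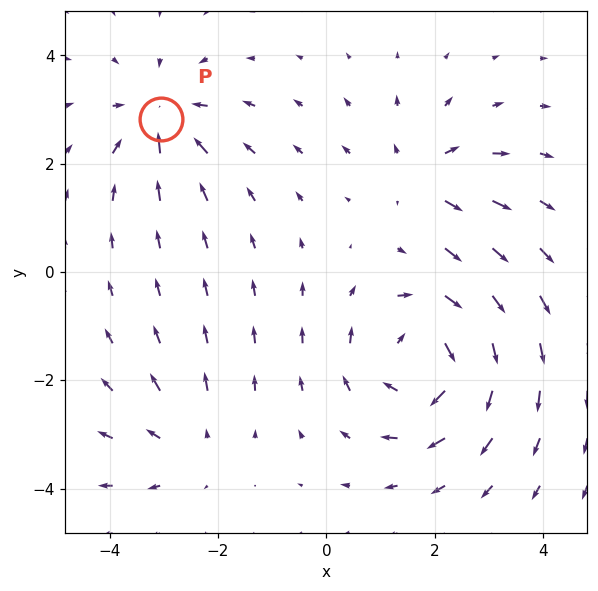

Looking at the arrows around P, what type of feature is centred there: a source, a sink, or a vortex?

At P (-3.1, 2.8) the arrows converge inward. Divergence about -4, curl ≈0 — negative divergence with near-zero curl is a sink.

sink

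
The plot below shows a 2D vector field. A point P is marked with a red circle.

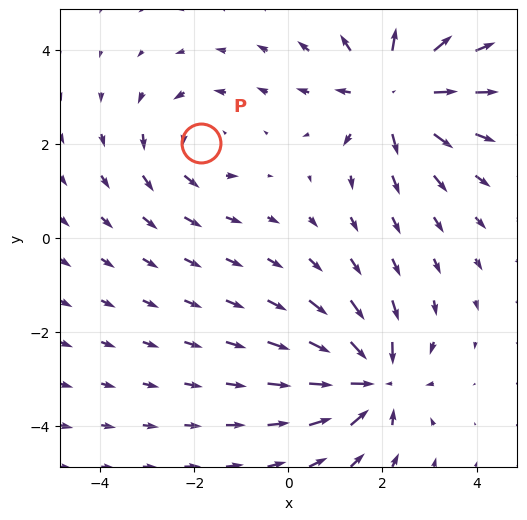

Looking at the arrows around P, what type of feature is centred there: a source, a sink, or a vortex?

At P (-1.9, 2.0) the arrows circulate counterclockwise. Divergence ≈0, curl about +3 — near-zero divergence with nonzero curl is a vortex.

vortex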